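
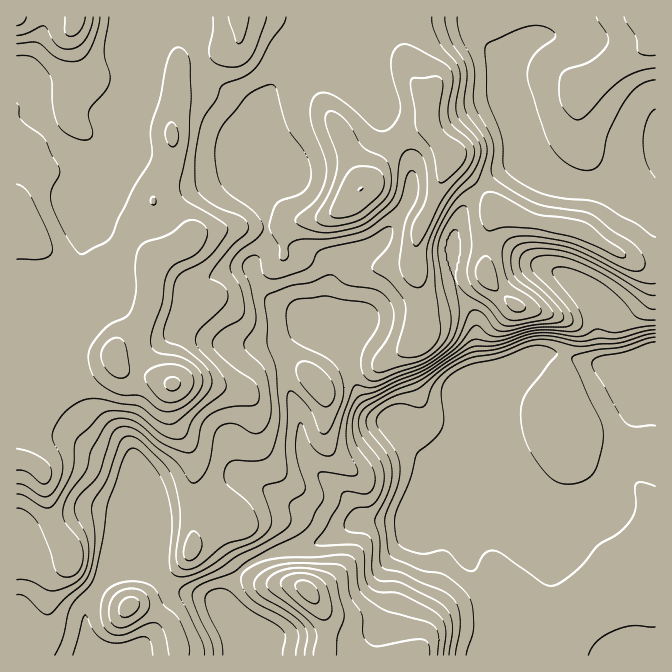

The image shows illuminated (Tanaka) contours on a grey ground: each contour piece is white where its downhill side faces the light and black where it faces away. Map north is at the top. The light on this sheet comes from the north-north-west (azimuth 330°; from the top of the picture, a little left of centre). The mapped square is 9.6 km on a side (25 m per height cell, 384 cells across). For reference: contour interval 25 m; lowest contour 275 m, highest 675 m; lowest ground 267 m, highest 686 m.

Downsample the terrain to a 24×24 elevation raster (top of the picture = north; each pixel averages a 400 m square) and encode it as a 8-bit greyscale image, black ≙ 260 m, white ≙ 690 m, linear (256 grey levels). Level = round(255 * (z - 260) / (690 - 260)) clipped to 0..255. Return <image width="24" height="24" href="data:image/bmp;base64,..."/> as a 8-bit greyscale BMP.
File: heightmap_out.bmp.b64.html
<image width="24" height="24" href="data:image/bmp;base64,Qk12BgAAAAAAADYEAAAoAAAAGAAAABgAAAABAAgAAAAAAEACAAATCwAAEwsAAAABAAAAAAAAAAAAAAEBAQACAgIAAwMDAAQEBAAFBQUABgYGAAcHBwAICAgACQkJAAoKCgALCwsADAwMAA0NDQAODg4ADw8PABAQEAAREREAEhISABMTEwAUFBQAFRUVABYWFgAXFxcAGBgYABkZGQAaGhoAGxsbABwcHAAdHR0AHh4eAB8fHwAgICAAISEhACIiIgAjIyMAJCQkACUlJQAmJiYAJycnACgoKAApKSkAKioqACsrKwAsLCwALS0tAC4uLgAvLy8AMDAwADExMQAyMjIAMzMzADQ0NAA1NTUANjY2ADc3NwA4ODgAOTk5ADo6OgA7OzsAPDw8AD09PQA+Pj4APz8/AEBAQABBQUEAQkJCAENDQwBEREQARUVFAEZGRgBHR0cASEhIAElJSQBKSkoAS0tLAExMTABNTU0ATk5OAE9PTwBQUFAAUVFRAFJSUgBTU1MAVFRUAFVVVQBWVlYAV1dXAFhYWABZWVkAWlpaAFtbWwBcXFwAXV1dAF5eXgBfX18AYGBgAGFhYQBiYmIAY2NjAGRkZABlZWUAZmZmAGdnZwBoaGgAaWlpAGpqagBra2sAbGxsAG1tbQBubm4Ab29vAHBwcABxcXEAcnJyAHNzcwB0dHQAdXV1AHZ2dgB3d3cAeHh4AHl5eQB6enoAe3t7AHx8fAB9fX0Afn5+AH9/fwCAgIAAgYGBAIKCggCDg4MAhISEAIWFhQCGhoYAh4eHAIiIiACJiYkAioqKAIuLiwCMjIwAjY2NAI6OjgCPj48AkJCQAJGRkQCSkpIAk5OTAJSUlACVlZUAlpaWAJeXlwCYmJgAmZmZAJqamgCbm5sAnJycAJ2dnQCenp4An5+fAKCgoAChoaEAoqKiAKOjowCkpKQApaWlAKampgCnp6cAqKioAKmpqQCqqqoAq6urAKysrACtra0Arq6uAK+vrwCwsLAAsbGxALKysgCzs7MAtLS0ALW1tQC2trYAt7e3ALi4uAC5ubkAurq6ALu7uwC8vLwAvb29AL6+vgC/v78AwMDAAMHBwQDCwsIAw8PDAMTExADFxcUAxsbGAMfHxwDIyMgAycnJAMrKygDLy8sAzMzMAM3NzQDOzs4Az8/PANDQ0ADR0dEA0tLSANPT0wDU1NQA1dXVANbW1gDX19cA2NjYANnZ2QDa2toA29vbANzc3ADd3d0A3t7eAN/f3wDg4OAA4eHhAOLi4gDj4+MA5OTkAOXl5QDm5uYA5+fnAOjo6ADp6ekA6urqAOvr6wDs7OwA7e3tAO7u7gDv7+8A8PDwAPHx8QDy8vIA8/PzAPT09AD19fUA9vb2APf39wD4+PgA+fn5APr6+gD7+/sA/Pz8AP39/QD+/v4A////AISBbnFwe3xbTk5hgndwcWs7JCAbGxkSD4mJdYyUgnBRT1t2jnpoYlo7JSQeHR4eHJedh4GMfGtWYH2Yk3FTSjsrHyEbGh0gH6eupXp4fJN+aGpxb2U/KB8aGRkWFhkdG6mxon14e5qVj3ZiVEo4FxUVFRUVFRYYHLG0l394e5WUlIBuXkg5GBUVFRUVFRUVGtDLpoh4gZqUiIF2YltOIRUVFRUWGBcWF9nNs5Z/l6iZkY1zbmJFIhYVFRUaIhwVFM7JvKahv7mgnZd2flwtHBsVFRUhJR4RC8rLycjO4ta3rp1+jWxCKyMVFRYeIhkIBMrL0uPl7+fCrZiMkHqCbEQbFRUXHBAEBMrK0ujj1ceun46DfHiKnpZbOiwcIR8XC8rKy9fez7+1p417d3eAm6SCa4FzY0xLScrKyszZ1729qo+EgYSKn6OEjZmCXUxVatDOy83Z3Mq7oaGglJScraWEnoZiVWGAi+LUyMzW293Ns6msqKGbraiCl4yAiJiXiODLxcfR1tTHt624zNS6q7mPnaOcmZGCe9bJxcXM08OwrKusvuDcsryvm4+BfHx5dNDKxsXG0MOtq6usudPRucLNon57f4J5cczJysbG1Miuq6uuwsy/wMzDnX18iIh8ccjLzcbFz8q2rKyxw76zv8+uiXuAjY+CdMjM08rFysu+tq2vs66vwsuyhXuDj5SPgs3a2snFx8nMz7atra2wv7ukg3yAh4yVmunu8MvFxcXN2MOxra2ut6+Tg4F/gomVow=="/>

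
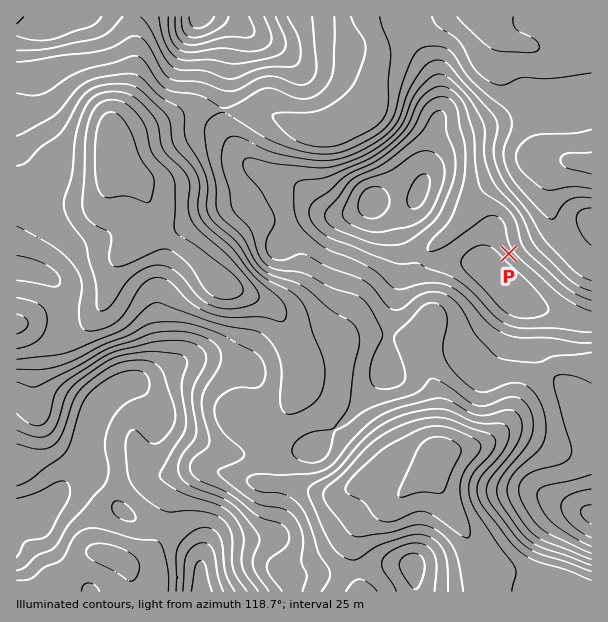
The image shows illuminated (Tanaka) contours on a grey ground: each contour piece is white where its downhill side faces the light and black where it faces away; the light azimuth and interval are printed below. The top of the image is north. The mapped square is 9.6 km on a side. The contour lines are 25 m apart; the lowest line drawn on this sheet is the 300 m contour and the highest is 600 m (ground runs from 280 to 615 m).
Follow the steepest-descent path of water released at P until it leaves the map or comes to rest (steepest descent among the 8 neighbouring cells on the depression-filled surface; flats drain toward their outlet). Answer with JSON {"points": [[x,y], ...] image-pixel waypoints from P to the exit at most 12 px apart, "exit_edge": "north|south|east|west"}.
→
{"points": [[509, 254], [521, 243], [533, 234], [545, 222], [549, 210], [549, 198], [549, 186], [555, 174], [567, 162], [579, 162], [591, 164]], "exit_edge": "east"}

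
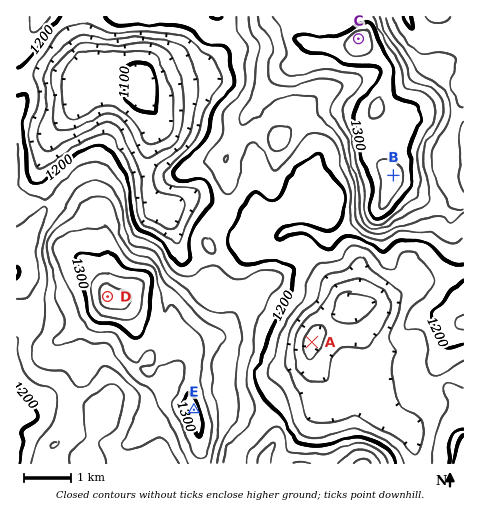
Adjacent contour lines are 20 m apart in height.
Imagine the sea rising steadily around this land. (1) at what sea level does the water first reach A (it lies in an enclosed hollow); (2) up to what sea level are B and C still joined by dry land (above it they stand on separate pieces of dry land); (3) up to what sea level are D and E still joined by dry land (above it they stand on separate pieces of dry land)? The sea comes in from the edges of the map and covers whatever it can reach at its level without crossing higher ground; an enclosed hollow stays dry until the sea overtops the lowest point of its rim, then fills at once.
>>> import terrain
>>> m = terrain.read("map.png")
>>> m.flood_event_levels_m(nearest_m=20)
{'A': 1160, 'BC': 1300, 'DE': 1280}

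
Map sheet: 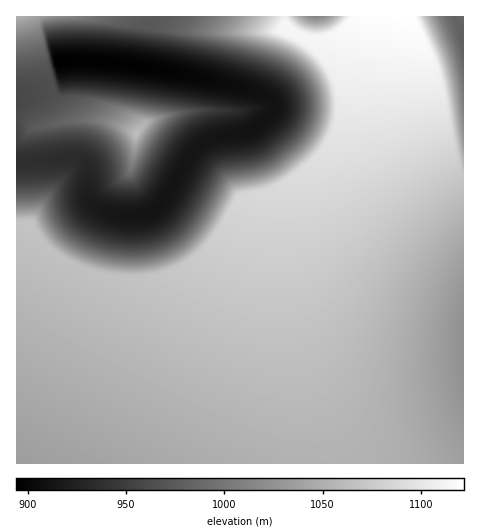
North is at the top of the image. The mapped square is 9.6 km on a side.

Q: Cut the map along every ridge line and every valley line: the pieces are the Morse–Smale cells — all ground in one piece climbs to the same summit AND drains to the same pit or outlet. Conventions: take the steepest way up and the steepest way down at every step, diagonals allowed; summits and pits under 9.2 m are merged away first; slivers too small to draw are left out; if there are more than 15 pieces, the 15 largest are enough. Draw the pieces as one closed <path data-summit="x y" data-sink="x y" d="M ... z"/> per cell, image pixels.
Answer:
<path data-summit="411 17" data-sink="17 463" d="M286 183l-19 9-25 5-24 40-19 21-24 14-25 6-23 2-19-3-31-9-28-18-11-12-9-14-13 0 1 240 312-1-4-32-22-75-13-59-4-41z"/><path data-summit="411 17" data-sink="463 347" d="M411 16l-50 1-13 44-6 50-5 18-13 22-18 18-19 14-1 73 4 41 13 59 22 75 4 33 135-1 0-285-7-6-15-38-7-31-3-40z"/><path data-summit="411 17" data-sink="59 62" d="M361 16l-5 0-16 16-14 6-18 0-11-4-11-10-2-8-129 0-7 12-5 39 50 9 67 17 13 8 2 5-3 7-23 19-29 4-18 7-11 11-29 49-10 9-15 5-28-4-17-8-4-8-1-29-9-8-17-2-44 5-1 60 13 1 14 20 23 18 17 8 25 7 19 3 23-2 19-4 18-8 12-8 19-21 24-40 25-5 17-7 22-16 22-23 11-24 9-61z"/><path data-summit="136 134" data-sink="59 62" d="M103 62l-43 0 2 19-3 4-43 13 0 64 11 1 34-5 14 0 6 3 6 7 3 33 6 6 13 6 28 4 15-5 13-13 19-34 18-22 18-7 31-6 16-12 8-12-5-8-38-13-75-17z"/><path data-summit="17 17" data-sink="59 62" d="M154 16l-137 0-1 81 8-1 35-11 3-4-2-19 43 0 38 4 7-38 6-7z"/><path data-summit="411 17" data-sink="463 38" d="M463 16l-51 1 20 46 3 40 7 31 9 26 6 12 5 5 2-1z"/><path data-summit="411 17" data-sink="316 17" d="M355 16l-70 0-1 2 2 6 15 12 7 2 18 0 18-9z"/>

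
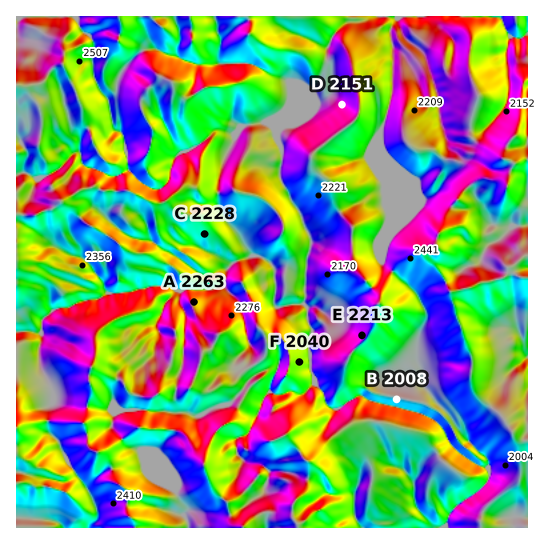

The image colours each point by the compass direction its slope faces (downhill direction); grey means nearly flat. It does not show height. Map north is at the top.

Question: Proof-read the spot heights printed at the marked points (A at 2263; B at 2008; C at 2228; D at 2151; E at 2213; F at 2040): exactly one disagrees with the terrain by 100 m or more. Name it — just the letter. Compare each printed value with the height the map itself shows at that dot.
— F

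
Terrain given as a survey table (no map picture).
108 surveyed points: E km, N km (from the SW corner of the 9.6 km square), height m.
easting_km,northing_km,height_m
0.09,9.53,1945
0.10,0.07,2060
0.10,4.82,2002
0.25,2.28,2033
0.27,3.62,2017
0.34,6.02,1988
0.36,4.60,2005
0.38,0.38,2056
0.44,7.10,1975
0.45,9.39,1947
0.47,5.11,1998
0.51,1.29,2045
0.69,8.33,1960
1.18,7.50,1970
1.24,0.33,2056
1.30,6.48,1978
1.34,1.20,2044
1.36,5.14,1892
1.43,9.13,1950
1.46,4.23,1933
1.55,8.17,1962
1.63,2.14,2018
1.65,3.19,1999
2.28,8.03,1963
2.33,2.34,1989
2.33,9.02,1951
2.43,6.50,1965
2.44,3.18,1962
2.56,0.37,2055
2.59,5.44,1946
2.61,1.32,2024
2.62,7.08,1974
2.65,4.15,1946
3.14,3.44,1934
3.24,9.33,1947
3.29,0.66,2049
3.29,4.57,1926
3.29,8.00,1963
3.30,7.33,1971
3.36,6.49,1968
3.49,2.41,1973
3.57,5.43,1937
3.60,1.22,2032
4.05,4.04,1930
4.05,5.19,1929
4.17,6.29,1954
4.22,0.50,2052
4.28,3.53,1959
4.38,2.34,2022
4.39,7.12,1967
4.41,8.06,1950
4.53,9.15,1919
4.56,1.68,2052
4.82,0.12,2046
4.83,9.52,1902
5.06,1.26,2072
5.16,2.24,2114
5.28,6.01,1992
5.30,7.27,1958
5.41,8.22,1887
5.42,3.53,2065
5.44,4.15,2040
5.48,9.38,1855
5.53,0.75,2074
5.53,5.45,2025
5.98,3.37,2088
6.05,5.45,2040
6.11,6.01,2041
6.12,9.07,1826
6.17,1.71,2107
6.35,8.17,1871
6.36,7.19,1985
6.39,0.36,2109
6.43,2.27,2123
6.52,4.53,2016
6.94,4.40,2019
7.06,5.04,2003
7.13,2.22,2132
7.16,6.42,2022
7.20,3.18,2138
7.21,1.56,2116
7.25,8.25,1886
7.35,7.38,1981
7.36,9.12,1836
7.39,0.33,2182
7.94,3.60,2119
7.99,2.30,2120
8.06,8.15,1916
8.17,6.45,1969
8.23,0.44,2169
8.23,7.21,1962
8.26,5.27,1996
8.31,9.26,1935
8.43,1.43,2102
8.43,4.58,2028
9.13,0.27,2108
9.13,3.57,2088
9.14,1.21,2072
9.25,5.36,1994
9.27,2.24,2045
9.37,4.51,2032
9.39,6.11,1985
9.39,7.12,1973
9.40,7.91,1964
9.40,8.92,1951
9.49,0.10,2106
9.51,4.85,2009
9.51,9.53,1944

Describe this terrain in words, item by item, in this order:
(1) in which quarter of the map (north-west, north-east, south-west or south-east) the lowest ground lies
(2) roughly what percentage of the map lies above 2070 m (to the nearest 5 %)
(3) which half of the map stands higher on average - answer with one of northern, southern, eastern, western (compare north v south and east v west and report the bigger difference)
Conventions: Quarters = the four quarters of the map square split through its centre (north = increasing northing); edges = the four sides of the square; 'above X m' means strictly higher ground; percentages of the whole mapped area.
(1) Look to the north-east quarter for the lowest ground.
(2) About 15 % of the map lies above 2070 m.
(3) Taken as a whole, the southern half is higher than the northern.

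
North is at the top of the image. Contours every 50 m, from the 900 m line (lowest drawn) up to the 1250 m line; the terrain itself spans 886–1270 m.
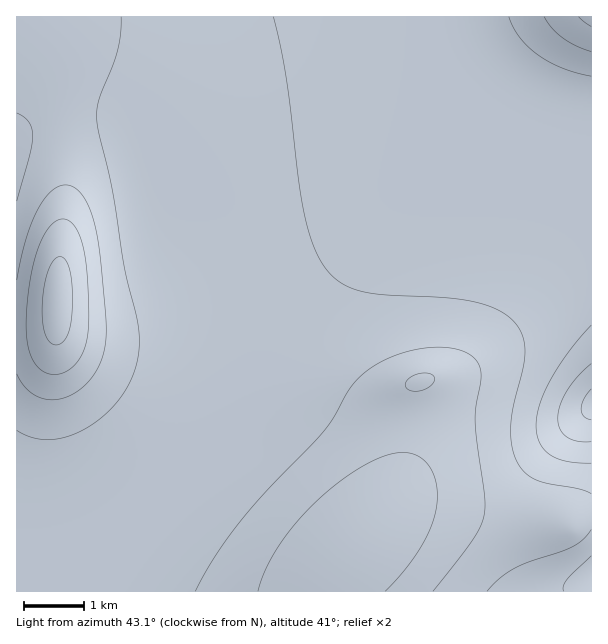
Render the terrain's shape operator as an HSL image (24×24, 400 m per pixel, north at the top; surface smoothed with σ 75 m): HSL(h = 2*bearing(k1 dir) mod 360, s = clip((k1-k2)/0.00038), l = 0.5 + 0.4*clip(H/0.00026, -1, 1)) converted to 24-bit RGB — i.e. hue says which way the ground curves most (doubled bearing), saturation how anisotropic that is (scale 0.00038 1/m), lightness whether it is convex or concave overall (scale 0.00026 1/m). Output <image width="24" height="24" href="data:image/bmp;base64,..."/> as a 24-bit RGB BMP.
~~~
<image width="24" height="24" href="data:image/bmp;base64,Qk32BgAAAAAAADYAAAAoAAAAGAAAABgAAAABABgAAAAAAMAGAAATCwAAEwsAAAAAAAAAAAAAf4B+foB+fIB/eYGAdoGCcYGEbn+GbXyJcHaNgHaSnHubqn2asoGasIOWpYSPlIWJf4mHdIaFcX+AgHJqh3ZWiYw4Yo4XK4wCgIB9f4B9fIB8eoB+d4F/coOCbYSFaoOHa4GKcX2MgnuSn4CdrYOdtYSdsoWapYWXkoOVd3qPa26SeGOaoFuru1WWyGtJfdIbgYB8gYF7foF7eoB7eIF9dIJ/b4SBaYaDZ4iHaYiKc4WLhYCPn4SWroSZtYWcsYWco4Odg3uYaHKbV2SoXFO+jWfYz63r69Xvg394g4N4foJ5e4J5eIF6doJ8cYN+bIV/Z4d/ZYiAaYmCdYmEjIOFnoSLrYORsoOWrIOamoGdcnyZVoanRo29WJXOlqbM5Z/diH5yh4hxfYZzeYR1doN3doJ7dIN8b4R9aoV8ZYZ6ZIh4aIh2dIl0kIt9n4J+q36DrH+KooGPhIGSZJyYRLCgOb+xYqOxsnO+kXpnkJFleYxocIhtcoV1dYR7dYN9c4N+boR8aYR5ZoV1ZYZvaYdogIxtl49voodxqIB0pX14moV8fJVxTKNeLKphLqOLSk2qom9VpKNSb5lWYI9kaop1cYZ9dISAdYOBc4OAb4N+bIN6aoJ0bIFqgIdnlI5dopNUqpZVqJFgo4xqoZRrkKZWSqMuDn8pFWlbwlJAyL1BYLJBTJxmXpF+bIqEcoaFdYSEdYOEc4SDcISDb4SEcX2Ch3CDnV5gsXZFtKk1l648l6VUoZNmqophtJpFXIcgAzAL3kRX58xiWNJFN7GHTpuaZYiPcIKIdYGFdoGEdYOEcoaGbYeJaIWOYneecWO9vIHi4qvrkZPUb7K1eoOao3R+umJvwEdValEz5GeX9+a7hN+FK7zKP3ymX3aTbnmJdX2Fd4CDd4ODdIWCboeBZoyBWZWESqeOS8Knh6HT6KDr0nzltGzHtW2xu2ihy16py0vL2Hqh/vXNuuapLHzFNUymW12Ubm6KdXiFeX2CeYGCeIJ/c4R7bId1YopqUo9VT5VAa5s0pZs5s11FtFZysWKNs2aavGSqwF/FzHN+//nM1uybMVejLy+WaVqQem+IeneEenuBfH+Ae4F+eIJ7dIN3b4VvbIdnbYpfdIxXhY9UkodXlnRfm2Vnn2p/pWuTrGqqwHJt//nM8POfMEOPLiqHbluJgnKGgHmCfnyAfX+AfYB/e4F9eoF6eIJ3d4N0d4RweoVtf4driIhrioBtjHdvkHF1lHKDmXKSXrul//rM+OawPDCTLiaCa1yEg3WCgXuAgH2Afn9/foB/fYB+fIB9e4F7e4F6e4F4fIJ3foN2goN1hIJ1hn12iHh3ind+jXeGOsSe//7M/NiscS+iOSiDaV6CgHh+gHx8f35+fn9/foB/foB/fYB+fYB+fYB9fYB8foB8f4F7gIF6goF6gn96hHx7hXt9h3uCKryG8f+Y/sOMri+wUDCIa2KBf3p8gIB9f4B+foB+foB/foB/foB/foB/foB/foB+foB+f4B9gIB9gIB9gX99gn59gn1+g32AKq5xyPNd9a9kszaLaT+LcWmBfX98f4F9foF9foF/foB/foCAfoCAfoCAfoCAf39/f39/f39/gH9/gH9+gH9+gX5+gX5/gn6AOKFpm9hF3aRPq0RvfVKKdnCBfIB9fYJ9fYF+fYF/fYGAfoCAfoCAfoCAfn+Af3+Af39/f39/f39/gH9/gH9/gH9/gH9/gX+ATZdqf7lKvp5SnldlhWSHeXeAfIJ+fYN+fYJ/fYGAfYGBfYCBfoCAfn+Afn+Afn+Af3+Af3+Af3+AgH+AgH+AgH9/gH5/gH5+Yo9xd59do5lhkWpohHOCe36BfIOAfYOAfYKBfYKBfYGBfYCBfX+Bfn+Afn+Afn+Afn+Af3+Af3+AgH9/gH1+gXx7gnt2hHxxcYp6d5FtkJJwiXx2gXyBfYOCfYSCfYOCfYKCfYGCfYCBfX+BfX+BfX6Afn6Afn6Afn6Af3+AgH6AgXt9g3R1h2tni2lXjnBJe4iAeYp4g4l6hIR+f4KCfoSDfYSDfYODfYGDfYCCfX+CfX6BfX6BfX6Bfn6Afn6Afn6Af36AgXuAhHF7i19tkklRmEM4nFkwf4eEfoiBf4d/gIWBf4SEfoSEfoOEfYGDfYCDfX+CfX6CfX6BfX2BfX2Bfn6Afn6Afn6Af3yBg3SEi2OFlkx/pD1ysEFksVligYeGgYeFgYaEgIWFf4SFf4OEfoGEfYCDfX6DfH2CfH2CfX2BfX2BfX2Bfn6Afn6Afn6AfnqCfG6HgFiSkkWlr0i7tHK7qJa8"/>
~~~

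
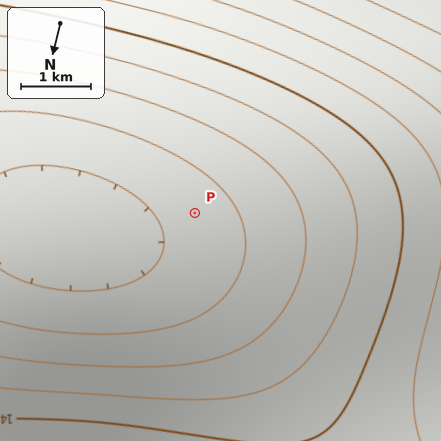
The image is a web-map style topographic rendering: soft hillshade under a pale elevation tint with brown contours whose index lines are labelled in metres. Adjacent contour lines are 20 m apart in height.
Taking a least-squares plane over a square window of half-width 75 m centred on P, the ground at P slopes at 1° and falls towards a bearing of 45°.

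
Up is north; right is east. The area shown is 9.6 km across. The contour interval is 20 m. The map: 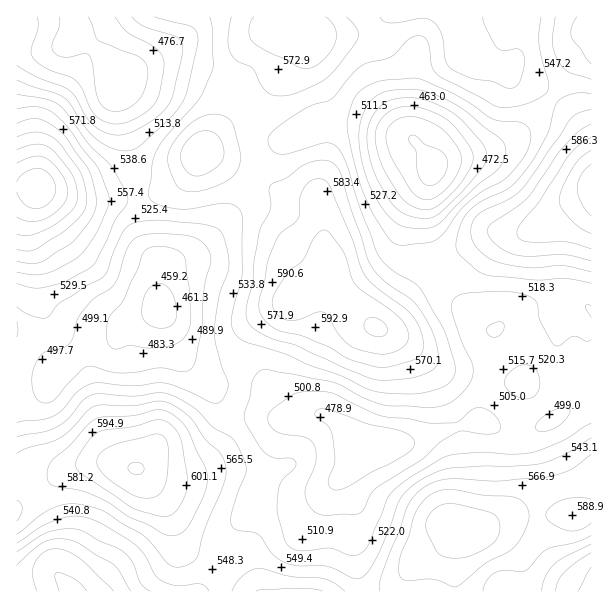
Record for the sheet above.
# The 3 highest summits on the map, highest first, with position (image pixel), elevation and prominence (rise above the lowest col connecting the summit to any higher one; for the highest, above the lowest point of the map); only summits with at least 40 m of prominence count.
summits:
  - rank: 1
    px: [36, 188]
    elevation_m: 676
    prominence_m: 266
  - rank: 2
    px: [137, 468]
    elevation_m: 641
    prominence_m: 119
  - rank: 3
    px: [377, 327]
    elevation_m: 623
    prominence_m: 85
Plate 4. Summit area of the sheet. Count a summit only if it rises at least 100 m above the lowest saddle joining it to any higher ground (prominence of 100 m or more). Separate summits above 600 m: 2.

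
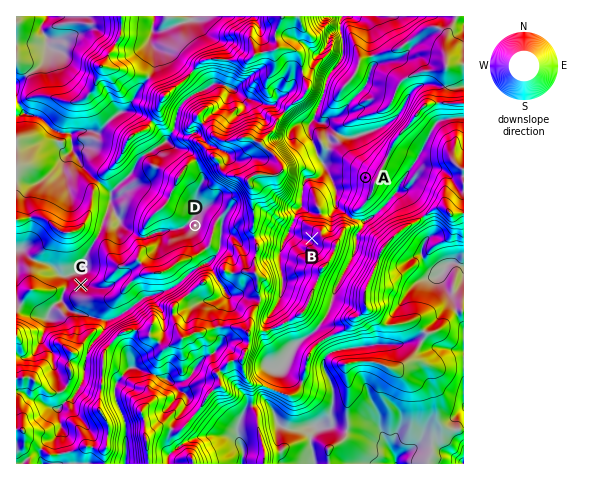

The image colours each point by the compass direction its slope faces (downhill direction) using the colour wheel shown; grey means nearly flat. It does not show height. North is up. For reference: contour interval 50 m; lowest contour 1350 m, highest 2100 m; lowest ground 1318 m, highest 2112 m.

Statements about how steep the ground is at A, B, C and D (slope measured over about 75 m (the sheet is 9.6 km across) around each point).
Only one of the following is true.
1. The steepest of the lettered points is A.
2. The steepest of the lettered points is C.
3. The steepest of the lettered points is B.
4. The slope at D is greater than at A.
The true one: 1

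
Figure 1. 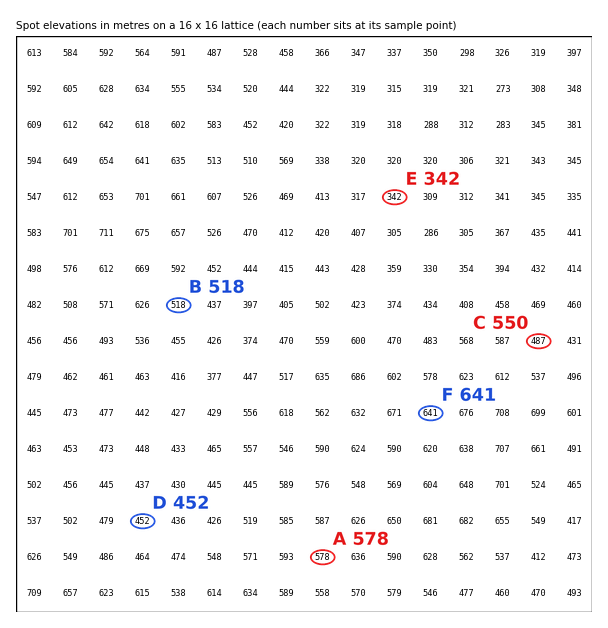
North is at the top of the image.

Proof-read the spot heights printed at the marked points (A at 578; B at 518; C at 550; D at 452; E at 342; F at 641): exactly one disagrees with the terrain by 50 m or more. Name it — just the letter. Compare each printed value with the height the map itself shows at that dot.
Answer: C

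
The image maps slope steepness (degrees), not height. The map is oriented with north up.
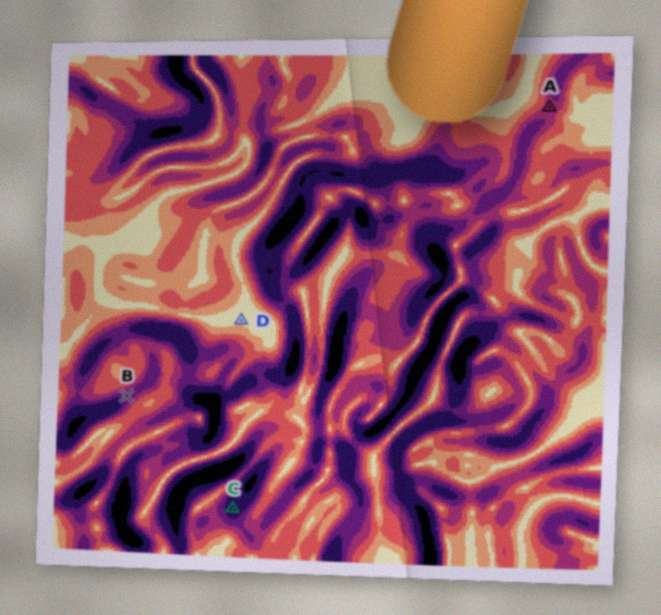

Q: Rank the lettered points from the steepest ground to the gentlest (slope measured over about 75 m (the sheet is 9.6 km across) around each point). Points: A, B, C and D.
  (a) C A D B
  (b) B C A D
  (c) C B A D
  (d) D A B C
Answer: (c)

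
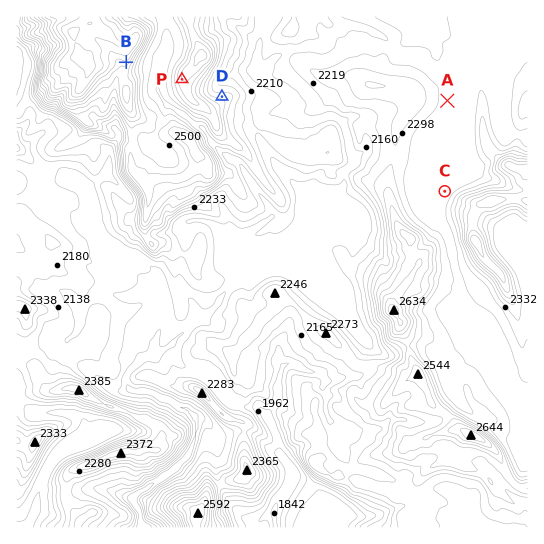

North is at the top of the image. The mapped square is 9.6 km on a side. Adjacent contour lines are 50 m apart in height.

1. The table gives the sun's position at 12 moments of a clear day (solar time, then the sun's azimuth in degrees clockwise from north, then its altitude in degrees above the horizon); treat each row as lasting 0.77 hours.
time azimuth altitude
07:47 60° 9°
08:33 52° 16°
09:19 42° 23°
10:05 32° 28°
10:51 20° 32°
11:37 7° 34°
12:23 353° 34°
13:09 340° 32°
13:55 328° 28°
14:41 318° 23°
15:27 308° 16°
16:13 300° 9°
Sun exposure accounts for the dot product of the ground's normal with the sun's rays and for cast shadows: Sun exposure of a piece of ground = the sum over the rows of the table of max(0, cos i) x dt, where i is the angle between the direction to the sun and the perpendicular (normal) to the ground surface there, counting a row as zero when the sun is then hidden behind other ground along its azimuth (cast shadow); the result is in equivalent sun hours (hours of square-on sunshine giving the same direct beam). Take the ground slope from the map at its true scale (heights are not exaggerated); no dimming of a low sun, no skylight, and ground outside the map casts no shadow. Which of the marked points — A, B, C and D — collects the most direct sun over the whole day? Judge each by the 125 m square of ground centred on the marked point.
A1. D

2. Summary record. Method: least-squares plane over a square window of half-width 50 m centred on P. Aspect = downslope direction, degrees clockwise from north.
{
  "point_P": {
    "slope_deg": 21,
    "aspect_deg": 246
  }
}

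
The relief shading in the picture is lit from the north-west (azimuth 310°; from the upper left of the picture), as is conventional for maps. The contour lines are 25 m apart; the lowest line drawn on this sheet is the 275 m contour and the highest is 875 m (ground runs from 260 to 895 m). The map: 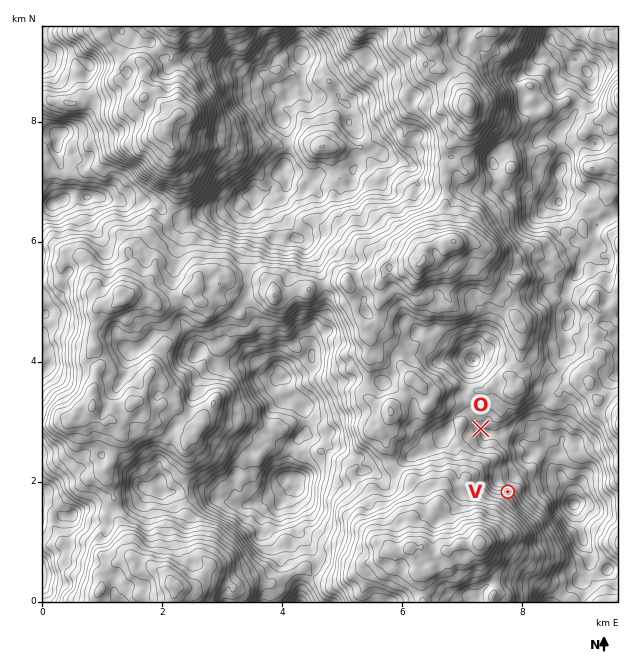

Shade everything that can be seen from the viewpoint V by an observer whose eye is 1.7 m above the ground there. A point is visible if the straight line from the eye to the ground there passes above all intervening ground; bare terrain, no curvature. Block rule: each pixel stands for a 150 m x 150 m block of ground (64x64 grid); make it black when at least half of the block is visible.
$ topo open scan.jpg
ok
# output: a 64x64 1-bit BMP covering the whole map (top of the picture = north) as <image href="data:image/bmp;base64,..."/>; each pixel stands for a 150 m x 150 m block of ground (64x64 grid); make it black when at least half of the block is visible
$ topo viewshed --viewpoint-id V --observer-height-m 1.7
<image width="64" height="64" href="data:image/bmp;base64,Qk0+AgAAAAAAAD4AAAAoAAAAQAAAAEAAAAABAAEAAAAAAAACAAATCwAAEwsAAAIAAAAAAAAA////AAAAAAAAAAAAAAAAAAAAAAAAAAAAAAAAAAAAAAAAAAAAAAAAAAAAAAAAAAAAAAAAAAAAAAEAAAAAAAAAAwAAAAAAAAAHAAAAAAAAAAcAAAAAAAAABwAAAAAAAAAPAAAAAAAAAB8AAAAAAAAYfwAAAAAAAfj/AAAAAAAA//8AAAAAAABz/wAAAAAAAA//AAAAAAAAD/8AAAAAAAAf/wAAAAAAAD//AAAAAAAAP/8AAAAAAAB//wAAAAAAEP/9AAAAAAAM7fgAAAAAAAABeAAAAAAAAAGgAAAAAAAAAQAAAAAAAAAAAAAAAAAACAAAAAAAAAAcBAAAAAAAAC4MCAAAAAAAf+AMAAAAAAH/4AwAAAAAA/DgGAAAAAABweAAAAAAAAf/4AAAAAAAAP/gAAAAAAAAO/AAAAAAAAAP8AAAAAAAAAeAAAAAAAAAAAAAAAAAAAAAAAAAAAAAAAAAAAAAAAAAAAAAAAAAAAAAAAAAAAAAAAAAAAAAAAAAAAABAAAAAAAAAAMAAAAAAAAAAgAAAAAAAAAAAAAAAAAAAAAAAAAAAAAAAAAAAAAAAAAAAAAAAAAAAAAAAAAAAAAAAAAAAAAAAAABAAAAAAAAAAEAAAAAAAAAAAAAAAAAAAAAAAAAAAAAAAAAAAAAAAAAAAAAAAAAAAAAAAAAAAAAAAAAAAAAAAAAAA=="/>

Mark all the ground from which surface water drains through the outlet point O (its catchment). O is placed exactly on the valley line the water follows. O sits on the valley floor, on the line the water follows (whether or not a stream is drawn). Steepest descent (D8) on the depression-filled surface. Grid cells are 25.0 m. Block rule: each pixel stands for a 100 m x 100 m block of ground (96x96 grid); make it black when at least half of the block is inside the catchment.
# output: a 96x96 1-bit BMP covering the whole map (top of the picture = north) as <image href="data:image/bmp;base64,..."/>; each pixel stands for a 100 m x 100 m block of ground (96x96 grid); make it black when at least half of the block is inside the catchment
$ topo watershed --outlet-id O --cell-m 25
<image width="96" height="96" href="data:image/bmp;base64,Qk2+BAAAAAAAAD4AAAAoAAAAYAAAAGAAAAABAAEAAAAAAIAEAAATCwAAEwsAAAIAAAAAAAAA////AAAAAAAAAAAAAAAAAAAAAAAAAAAAAAAAAAAAAAAAAAAAAAAAAAAAAAAAAAAAAAAAAAAAAAAAAAAAAAAAAAAAAAAAAAAAAAAAAAAAAAAAAAAAAAAAAAAAAAAAAAAAAAAAAAAAAAAAAAAAAAAAAAAAAAAAAAAAAAAAAgAAAAAAAAAAAAAAAwAAAAAAAAAAAAAAAwAAAAAAAAAAAAAAAwAAAAAAAAAAAAAAAwAAAAAAAAAAAAAAA4AAAAAAAAAAAAAAAcAAAAAAAAAAAAAAAcAAAAAAAAAAAAAAAeAAAAAAAAAAAAAAAeAAAAAAAAAAAAAAA/wAAAAAAAAAAAAAB/4AAAAAAAAAAAAAD/wAAAAAAAAAAAAAP/wAAAAAAAAAAAAAf/wAAAAAAAAAAAAAf/wAAAAAAAAAAAAAf/wAAAAAAAAAAAAAf/gAAAAAAAAAAAAAf/wAAAAAAAAAAAAAf/wAAAAAAAAAAAAAf/wAAAAAAAAAAAAAP/+AAAAAAAAAAAAAP/+AAAAAAAAAAAAAH/+AAAAAAAAAAAAAD//AAAAAAAAAAAAAD//AAAAAAAAAAAAAD//OAAAAAAAAAAAAB//+AAAAAAAAAAAAB//8AAAAAAAAAAAAB//+AAAAAAAAAAAAD///AAAAAAAAAAAA////AAAAAAAAAAAB////AAAAAAAAAAAB////AAAAAAAAAAAB////AAAAAAAAAAAB////AAAAAAAAAAAB////AAAAAAAAAAAA///+AAAAAAAAAAAA///+AAAAAAAAAAAA///8AAAAAAAAAAAA///4AAAAAAAAAAAA///wAAAAAAAAAAAAf//gAAAAAAAAAAAA///gAAAAAAAAAAAAf//AAAAAAAAAAAAAf/+AAAAAAAAAAAAAB/8AAAAAAAAAAAAAAf4AAAAAAAAAAAAAAPgAAAAAAAAAAAAAAPgAAAAAAAAAAAAAAHgAAAAAAAAAAAAAAAAAAAAAAAAAAAAAAAAAAAAAAAAAAAAAAAAAAAAAAAAAAAAAAAAAAAAAAAAAAAAAAAAAAAAAAAAAAAAAAAAAAAAAAAAAAAAAAAAAAAAAAAAAAAAAAAAAAAAAAAAAAAAAAAAAAAAAAAAAAAAAAAAAAAAAAAAAAAAAAAAAAAAAAAAAAAAAAAAAAAAAAAAAAAAAAAAAAAAAAAAAAAAAAAAAAAAAAAAAAAAAAAAAAAAAAAAAAAAAAAAAAAAAAAAAAAAAAAAAAAAAAAAAAAAAAAAAAAAAAAAAAAAAAAAAAAAAAAAAAAAAAAAAAAAAAAAAAAAAAAAAAAAAAAAAAAAAAAAAAAAAAAAAAAAAAAAAAAAAAAAAAAAAAAAAAAAAAAAAAAAAAAAAAAAAAAAAAAAAAAAAAAAAAAAAAAAAAAAAAAAAAAAAAAAAAAAAAAAAAAAAAAAAAAAAAAAAAAAAAAAAAAAAAAAAAAAAAAAAAAAAAAAAAAAAAAAAAAAAAAAAAAAAAAAAAAAAAAAAAAAAAAAAAAAAAAAAAAAAAAAAAAAAAAAAAAAAAAAAAAAAAAA="/>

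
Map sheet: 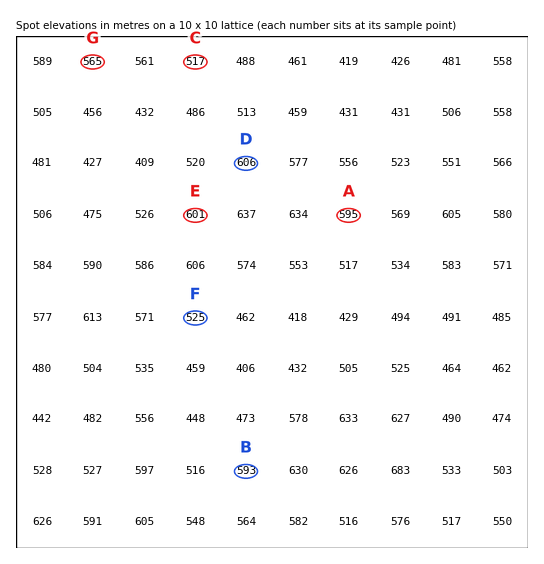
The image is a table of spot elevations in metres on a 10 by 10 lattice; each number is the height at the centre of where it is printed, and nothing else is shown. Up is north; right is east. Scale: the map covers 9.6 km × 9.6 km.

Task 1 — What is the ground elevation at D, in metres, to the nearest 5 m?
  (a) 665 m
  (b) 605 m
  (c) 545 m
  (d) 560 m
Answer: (b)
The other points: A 595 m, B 595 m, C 515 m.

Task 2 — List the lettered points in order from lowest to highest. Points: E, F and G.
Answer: F G E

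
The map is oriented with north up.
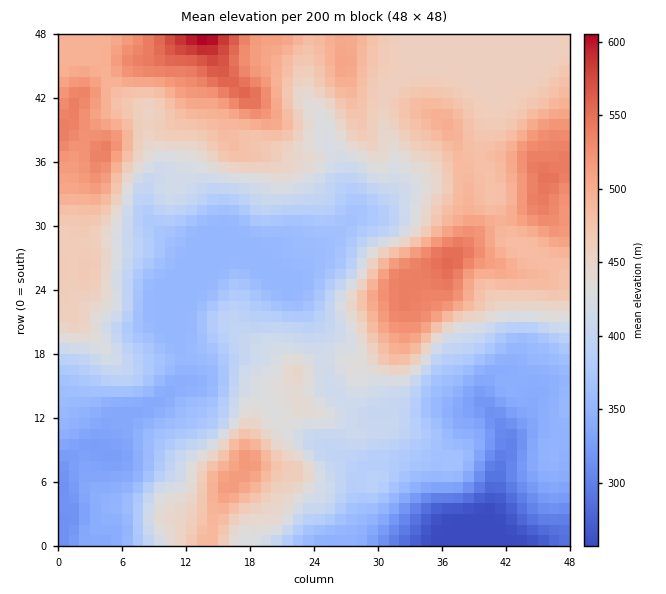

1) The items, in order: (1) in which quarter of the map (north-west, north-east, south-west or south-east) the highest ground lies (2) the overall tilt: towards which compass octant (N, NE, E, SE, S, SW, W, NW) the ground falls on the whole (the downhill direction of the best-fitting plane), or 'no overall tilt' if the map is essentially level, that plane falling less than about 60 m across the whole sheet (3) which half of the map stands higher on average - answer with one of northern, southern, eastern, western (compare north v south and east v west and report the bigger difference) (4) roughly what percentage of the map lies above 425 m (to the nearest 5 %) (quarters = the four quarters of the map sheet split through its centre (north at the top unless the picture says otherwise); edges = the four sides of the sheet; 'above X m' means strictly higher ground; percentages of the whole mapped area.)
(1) The highest ground is in the north-west quarter.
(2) The general tilt is down to the south (the land rises towards the north).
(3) Taken as a whole, the northern half is higher than the southern.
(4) About 50 % of the map lies above 425 m.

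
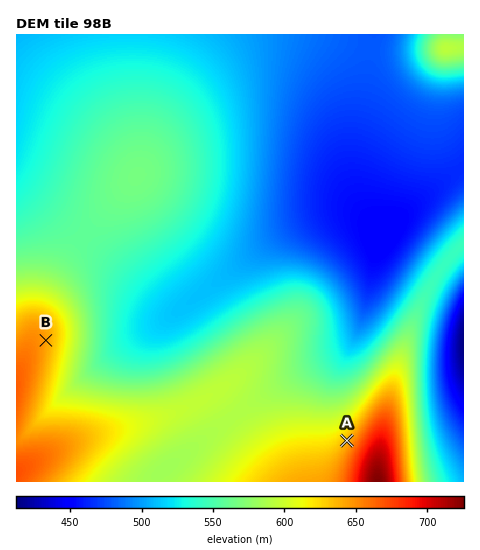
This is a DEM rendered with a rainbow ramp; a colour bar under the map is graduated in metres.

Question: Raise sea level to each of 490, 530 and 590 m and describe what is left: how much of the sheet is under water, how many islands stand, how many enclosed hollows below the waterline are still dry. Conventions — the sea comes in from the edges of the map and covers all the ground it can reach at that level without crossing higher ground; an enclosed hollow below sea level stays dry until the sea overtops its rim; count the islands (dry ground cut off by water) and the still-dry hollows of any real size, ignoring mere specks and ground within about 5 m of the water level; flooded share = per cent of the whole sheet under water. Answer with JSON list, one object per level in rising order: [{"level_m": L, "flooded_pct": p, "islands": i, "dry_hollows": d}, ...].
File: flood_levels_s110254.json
[{"level_m": 490, "flooded_pct": 22, "islands": 0, "dry_hollows": 0}, {"level_m": 530, "flooded_pct": 45, "islands": 0, "dry_hollows": 0}, {"level_m": 590, "flooded_pct": 81, "islands": 0, "dry_hollows": 0}]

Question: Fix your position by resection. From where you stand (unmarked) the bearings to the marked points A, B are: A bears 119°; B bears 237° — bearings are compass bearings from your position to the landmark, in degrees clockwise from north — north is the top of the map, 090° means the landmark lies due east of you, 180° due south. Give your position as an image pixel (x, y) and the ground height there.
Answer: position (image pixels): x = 101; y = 304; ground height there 552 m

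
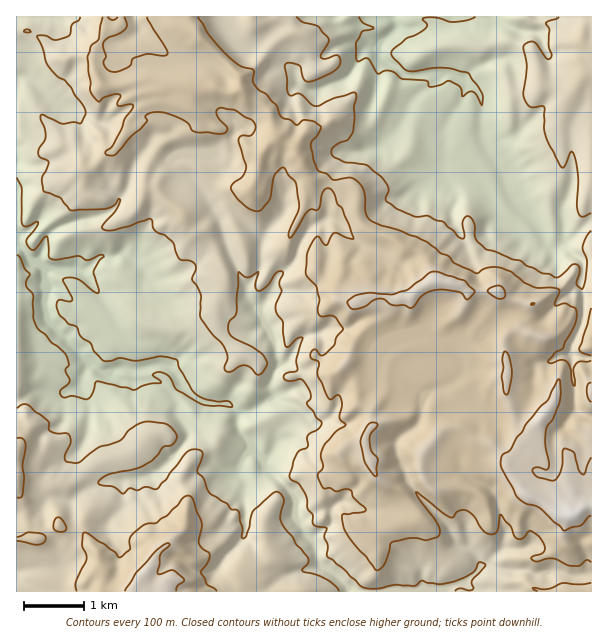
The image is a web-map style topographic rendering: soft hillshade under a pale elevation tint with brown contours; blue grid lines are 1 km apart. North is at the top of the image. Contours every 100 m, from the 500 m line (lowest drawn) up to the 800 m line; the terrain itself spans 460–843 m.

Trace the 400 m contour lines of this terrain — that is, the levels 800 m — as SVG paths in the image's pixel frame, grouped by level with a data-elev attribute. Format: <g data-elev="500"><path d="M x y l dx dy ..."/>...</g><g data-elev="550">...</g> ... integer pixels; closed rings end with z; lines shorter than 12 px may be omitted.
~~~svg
<g data-elev="800"><path d="M176 591l1-5 7-5-1-3-10-8-12 4-4-1 3-18 9-9 1-1-2-2-12 8-19 21-12 19"/><path d="M374 476l3 0 1-17-7-9-1-12 1-4 7-9-1-2-5-1-6 5-4 9-2 7 5 19z"/><path d="M591 457l-7 18-5-5-5-17-8-4-3 1-1 14-1 7-6 9-4 1-12-3-7-7 1-3 3-1 10 3 3-3-4-23 1-12 1-6 6-7 7-17 1-12-1-10-2-1-10 21-8 7-13 16-5 9-6 6-6 12-7 5-2 9 1 6 16 28 7 5 15 5 23 22 1 1 8-4 9-2 7-8 3-1"/><path d="M504 393l3 2 2-3 3-18-3-17-3-6-2 1-1 4 0 12-1 9z"/><path d="M591 383l-3 1-1 6 1 8 3 4"/><path d="M354 309l11-3 9-6 6-2 4 1 8 6 12 0 7 3 11-12 10-5 11-1 16 2 8 8 3-2 5-7-11-11-26-8-6 0-27 19-13 4-23-2-14 3-8 6 3 5z"/><path d="M499 299l4 0 2-3 0-5-3-4-5-1-9 4 0 3z"/></g>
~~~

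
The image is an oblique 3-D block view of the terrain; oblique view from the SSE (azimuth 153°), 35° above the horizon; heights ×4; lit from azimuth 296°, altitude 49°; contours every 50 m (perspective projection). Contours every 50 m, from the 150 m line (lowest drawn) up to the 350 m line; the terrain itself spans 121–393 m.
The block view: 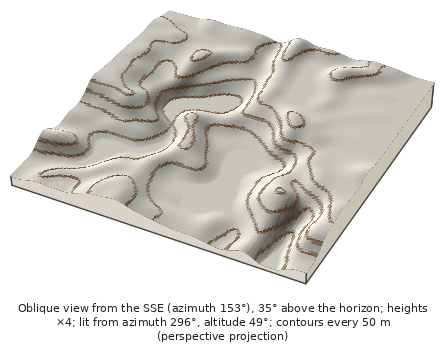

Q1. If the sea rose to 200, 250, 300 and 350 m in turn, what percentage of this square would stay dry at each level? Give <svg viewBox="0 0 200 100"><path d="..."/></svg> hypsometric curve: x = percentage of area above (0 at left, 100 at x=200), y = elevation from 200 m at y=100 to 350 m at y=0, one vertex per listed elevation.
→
<svg viewBox="0 0 200 100"><path d="M150 100l-37-33-27-34-72-33"/></svg>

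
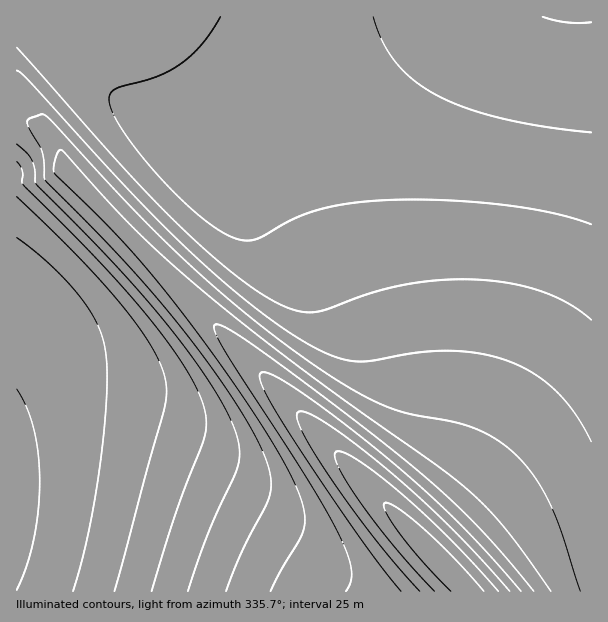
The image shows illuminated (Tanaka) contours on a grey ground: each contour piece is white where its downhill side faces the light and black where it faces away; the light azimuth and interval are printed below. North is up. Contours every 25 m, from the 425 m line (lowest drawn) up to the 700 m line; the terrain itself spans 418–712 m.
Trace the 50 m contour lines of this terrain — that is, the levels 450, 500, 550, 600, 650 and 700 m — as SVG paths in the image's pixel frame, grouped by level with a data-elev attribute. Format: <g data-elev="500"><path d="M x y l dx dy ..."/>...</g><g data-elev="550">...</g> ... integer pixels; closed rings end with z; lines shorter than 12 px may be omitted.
<g data-elev="450"><path d="M17 238l33 26 29 32 18 27 5 13 3 14 2 19 0 26-7 69-12 69-15 58"/><path d="M591 132l-48-5-42-9-36-10-28-13-23-14-18-18-13-21-10-25"/></g><g data-elev="500"><path d="M591 320l-22-16-27-13-30-7-35-4-37 0-39 5-30 8-44 16-12 3-16-1-18-6-21-12-25-18-28-23-30-28-57-60-103-117"/><path d="M17 162l5 8 0 12 2 4 81 82 55 64 28 40 15 32 3 18-2 16-27 72-25 81"/></g><g data-elev="550"><path d="M580 591l-19-60-12-30-18-29-21-22-19-14-21-9-20-6-42-7-25-9-32-16-37-24-64-48-62-54-57-56-83-89-6-4-12 4-2 2-1 3 15 29 3 28 78 80 57 66 28 37 25 35 19 32 12 25 7 22-1 18-5 12-23 45-16 39"/></g><g data-elev="600"><path d="M534 591l-30-36-28-31-28-27-33-29-65-51-86-64-36-24-9-4-4 0 0 7 10 19 81 126 33 57 8 20 4 15 0 12-5 10"/></g><g data-elev="650"><path d="M510 591l-57-61-60-55-34-28-30-22-20-11-10-2-2 5 5 14 27 45 46 63 45 52"/></g><g data-elev="700"><path d="M484 591l-30-33-31-30-27-21-7-4-5 0 0 4 3 8 15 22 23 27 26 27"/></g>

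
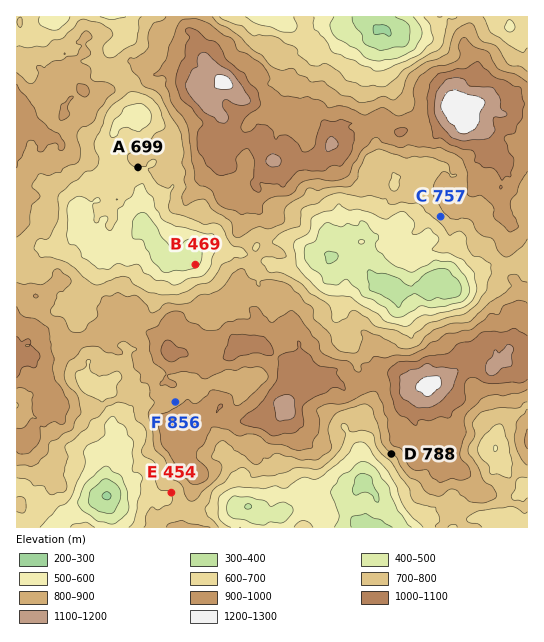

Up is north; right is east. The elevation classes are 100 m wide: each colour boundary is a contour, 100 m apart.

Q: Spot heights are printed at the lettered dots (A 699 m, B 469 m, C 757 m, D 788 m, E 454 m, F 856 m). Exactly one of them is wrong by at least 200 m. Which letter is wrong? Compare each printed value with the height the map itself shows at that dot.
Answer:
E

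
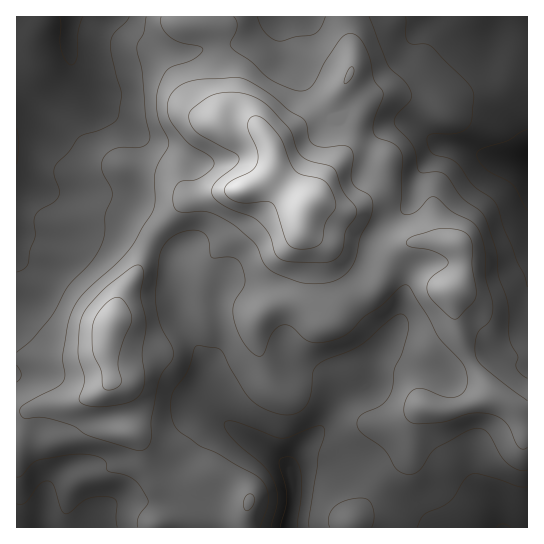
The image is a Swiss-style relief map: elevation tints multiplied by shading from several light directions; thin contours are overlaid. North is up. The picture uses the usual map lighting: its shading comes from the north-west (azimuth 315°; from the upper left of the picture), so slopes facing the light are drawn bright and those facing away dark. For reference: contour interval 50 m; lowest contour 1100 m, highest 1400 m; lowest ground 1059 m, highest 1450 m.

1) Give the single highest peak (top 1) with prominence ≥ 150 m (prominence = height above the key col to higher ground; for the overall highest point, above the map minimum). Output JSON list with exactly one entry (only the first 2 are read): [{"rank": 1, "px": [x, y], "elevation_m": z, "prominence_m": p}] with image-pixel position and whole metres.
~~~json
[{"rank": 1, "px": [303, 209], "elevation_m": 1450, "prominence_m": 391}]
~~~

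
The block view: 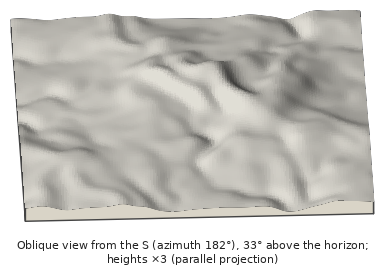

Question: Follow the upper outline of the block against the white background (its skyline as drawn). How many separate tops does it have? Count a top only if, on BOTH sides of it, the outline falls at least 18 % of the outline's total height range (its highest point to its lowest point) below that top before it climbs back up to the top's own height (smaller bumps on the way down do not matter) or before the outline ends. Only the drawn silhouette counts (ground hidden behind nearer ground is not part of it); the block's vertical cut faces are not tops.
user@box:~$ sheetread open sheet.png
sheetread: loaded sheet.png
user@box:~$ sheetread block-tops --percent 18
0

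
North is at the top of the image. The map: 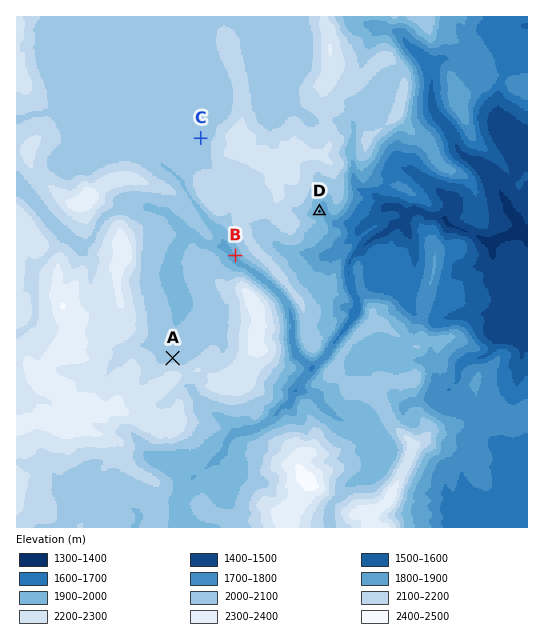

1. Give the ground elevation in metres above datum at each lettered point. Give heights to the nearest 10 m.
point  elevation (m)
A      2070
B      1890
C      2050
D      1900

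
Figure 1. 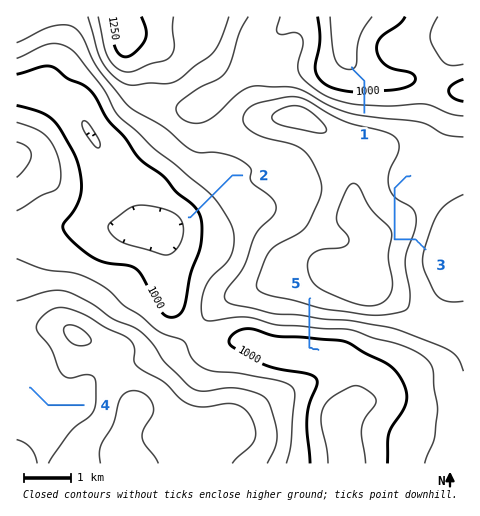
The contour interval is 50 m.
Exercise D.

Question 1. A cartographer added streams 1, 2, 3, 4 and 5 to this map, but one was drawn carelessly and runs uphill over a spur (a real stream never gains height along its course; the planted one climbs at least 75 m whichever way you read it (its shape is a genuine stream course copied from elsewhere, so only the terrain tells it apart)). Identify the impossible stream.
3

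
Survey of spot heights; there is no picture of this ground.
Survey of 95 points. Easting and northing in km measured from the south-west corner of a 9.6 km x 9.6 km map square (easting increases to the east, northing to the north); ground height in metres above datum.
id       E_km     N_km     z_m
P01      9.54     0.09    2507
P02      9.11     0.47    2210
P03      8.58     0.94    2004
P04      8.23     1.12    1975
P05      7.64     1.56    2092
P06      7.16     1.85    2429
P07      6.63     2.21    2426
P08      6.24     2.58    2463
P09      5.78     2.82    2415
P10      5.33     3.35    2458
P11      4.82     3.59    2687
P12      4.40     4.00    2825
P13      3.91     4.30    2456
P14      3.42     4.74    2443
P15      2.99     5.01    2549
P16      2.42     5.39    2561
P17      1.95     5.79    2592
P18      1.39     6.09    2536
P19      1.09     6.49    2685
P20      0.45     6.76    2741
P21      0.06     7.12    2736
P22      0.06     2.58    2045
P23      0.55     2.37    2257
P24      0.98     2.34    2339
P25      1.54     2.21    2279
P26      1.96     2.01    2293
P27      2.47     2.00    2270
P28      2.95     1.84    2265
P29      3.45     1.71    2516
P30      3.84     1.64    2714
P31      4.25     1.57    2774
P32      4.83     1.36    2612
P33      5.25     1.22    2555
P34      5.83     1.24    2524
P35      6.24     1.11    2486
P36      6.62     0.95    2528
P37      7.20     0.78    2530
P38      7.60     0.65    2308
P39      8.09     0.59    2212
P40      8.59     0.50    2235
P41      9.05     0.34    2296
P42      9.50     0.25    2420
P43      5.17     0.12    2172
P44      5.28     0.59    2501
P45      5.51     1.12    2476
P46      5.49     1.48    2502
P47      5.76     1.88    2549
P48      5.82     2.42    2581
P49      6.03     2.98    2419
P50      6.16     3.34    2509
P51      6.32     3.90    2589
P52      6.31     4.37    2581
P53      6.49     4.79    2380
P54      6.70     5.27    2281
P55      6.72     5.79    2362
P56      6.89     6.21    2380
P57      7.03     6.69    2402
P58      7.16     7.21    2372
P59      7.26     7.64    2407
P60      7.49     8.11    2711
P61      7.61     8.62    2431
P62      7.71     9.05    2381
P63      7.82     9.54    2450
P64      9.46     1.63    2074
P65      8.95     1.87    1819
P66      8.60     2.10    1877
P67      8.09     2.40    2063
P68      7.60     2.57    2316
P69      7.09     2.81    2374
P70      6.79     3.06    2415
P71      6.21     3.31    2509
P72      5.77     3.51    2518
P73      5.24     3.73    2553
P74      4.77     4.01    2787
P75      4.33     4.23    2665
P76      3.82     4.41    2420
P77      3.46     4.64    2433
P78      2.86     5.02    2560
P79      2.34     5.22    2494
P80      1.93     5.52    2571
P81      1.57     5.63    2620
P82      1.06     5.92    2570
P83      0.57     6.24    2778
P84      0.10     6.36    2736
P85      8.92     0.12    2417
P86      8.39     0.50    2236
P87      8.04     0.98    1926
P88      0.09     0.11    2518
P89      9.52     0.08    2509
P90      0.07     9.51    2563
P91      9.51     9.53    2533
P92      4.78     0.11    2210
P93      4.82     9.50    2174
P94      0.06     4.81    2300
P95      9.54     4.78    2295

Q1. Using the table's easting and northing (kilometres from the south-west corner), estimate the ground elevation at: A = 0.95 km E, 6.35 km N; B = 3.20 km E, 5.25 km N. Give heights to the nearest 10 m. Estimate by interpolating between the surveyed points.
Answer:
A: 2720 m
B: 2540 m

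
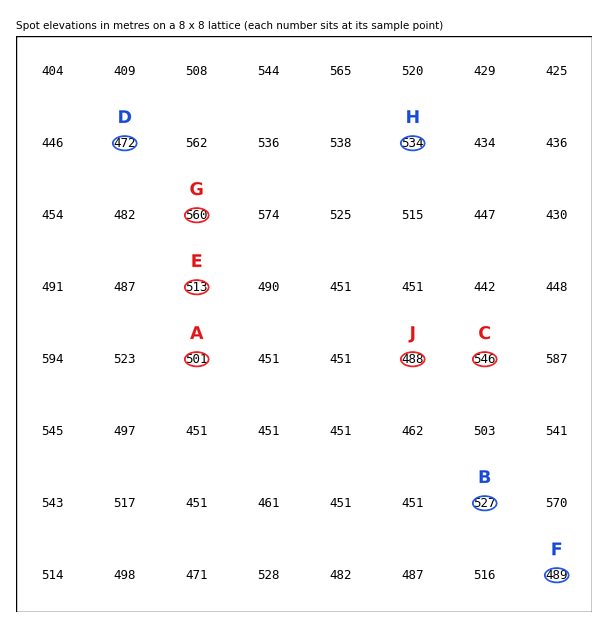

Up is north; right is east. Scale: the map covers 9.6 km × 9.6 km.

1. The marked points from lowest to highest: A B C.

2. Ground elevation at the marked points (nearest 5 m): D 470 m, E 515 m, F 490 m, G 560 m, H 535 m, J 490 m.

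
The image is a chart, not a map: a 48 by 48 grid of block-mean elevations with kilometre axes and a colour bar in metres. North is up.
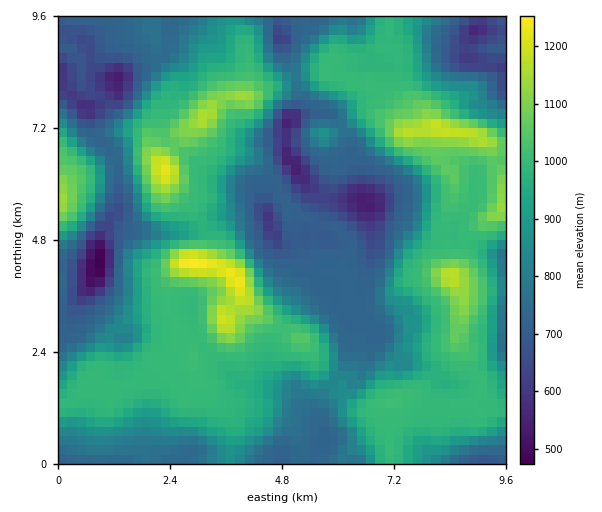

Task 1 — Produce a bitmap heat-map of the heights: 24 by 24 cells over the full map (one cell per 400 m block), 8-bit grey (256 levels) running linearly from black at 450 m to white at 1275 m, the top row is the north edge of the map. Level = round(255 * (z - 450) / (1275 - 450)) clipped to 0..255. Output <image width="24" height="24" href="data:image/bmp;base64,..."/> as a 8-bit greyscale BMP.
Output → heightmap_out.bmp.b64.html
<image width="24" height="24" href="data:image/bmp;base64,Qk12BgAAAAAAADYEAAAoAAAAGAAAABgAAAABAAgAAAAAAEACAAATCwAAEwsAAAABAAAAAAAAAAAAAAEBAQACAgIAAwMDAAQEBAAFBQUABgYGAAcHBwAICAgACQkJAAoKCgALCwsADAwMAA0NDQAODg4ADw8PABAQEAAREREAEhISABMTEwAUFBQAFRUVABYWFgAXFxcAGBgYABkZGQAaGhoAGxsbABwcHAAdHR0AHh4eAB8fHwAgICAAISEhACIiIgAjIyMAJCQkACUlJQAmJiYAJycnACgoKAApKSkAKioqACsrKwAsLCwALS0tAC4uLgAvLy8AMDAwADExMQAyMjIAMzMzADQ0NAA1NTUANjY2ADc3NwA4ODgAOTk5ADo6OgA7OzsAPDw8AD09PQA+Pj4APz8/AEBAQABBQUEAQkJCAENDQwBEREQARUVFAEZGRgBHR0cASEhIAElJSQBKSkoAS0tLAExMTABNTU0ATk5OAE9PTwBQUFAAUVFRAFJSUgBTU1MAVFRUAFVVVQBWVlYAV1dXAFhYWABZWVkAWlpaAFtbWwBcXFwAXV1dAF5eXgBfX18AYGBgAGFhYQBiYmIAY2NjAGRkZABlZWUAZmZmAGdnZwBoaGgAaWlpAGpqagBra2sAbGxsAG1tbQBubm4Ab29vAHBwcABxcXEAcnJyAHNzcwB0dHQAdXV1AHZ2dgB3d3cAeHh4AHl5eQB6enoAe3t7AHx8fAB9fX0Afn5+AH9/fwCAgIAAgYGBAIKCggCDg4MAhISEAIWFhQCGhoYAh4eHAIiIiACJiYkAioqKAIuLiwCMjIwAjY2NAI6OjgCPj48AkJCQAJGRkQCSkpIAk5OTAJSUlACVlZUAlpaWAJeXlwCYmJgAmZmZAJqamgCbm5sAnJycAJ2dnQCenp4An5+fAKCgoAChoaEAoqKiAKOjowCkpKQApaWlAKampgCnp6cAqKioAKmpqQCqqqoAq6urAKysrACtra0Arq6uAK+vrwCwsLAAsbGxALKysgCzs7MAtLS0ALW1tQC2trYAt7e3ALi4uAC5ubkAurq6ALu7uwC8vLwAvb29AL6+vgC/v78AwMDAAMHBwQDCwsIAw8PDAMTExADFxcUAxsbGAMfHxwDIyMgAycnJAMrKygDLy8sAzMzMAM3NzQDOzs4Az8/PANDQ0ADR0dEA0tLSANPT0wDU1NQA1dXVANbW1gDX19cA2NjYANnZ2QDa2toA29vbANzc3ADd3d0A3t7eAN/f3wDg4OAA4eHhAOLi4gDj4+MA5OTkAOXl5QDm5uYA5+fnAOjo6ADp6ekA6urqAOvr6wDs7OwA7e3tAO7u7gDv7+8A8PDwAPHx8QDy8vIA8/PzAPT09AD19fUA9vb2APf39wD4+PgA+fn5APr6+gD7+/sA/Pz8AP39/QD+/v4A////AFlgYV9iXltdc31lVVZXWGh8pZ+IemJTVG52eXNscHF0i5WGaV1YVmmXqKSanJGKepWWn5WGi5qeo6Oag2RbXoelqqmnp6enoqWnp6aho6iop6SeimplboOgrKyop6eoo5enqKenqKmqp6Kej3eEe3R3lpqjoaSom3ebop+nqKmrp6ekoZ+ljWNgcnuUpqyqgVlogHiXqKqptb2rqLCxg1hXW3uXrbmqdVJVZ3mRqKmq1de+sqmUZFZWWXmNqsCtekxCVG+Yqaiq0NvTontiVlZWa4GXrcq4gU0fM2WZrbK3yurAdV9XVVZVcZ2rxtW8jE0bGWadtePu6uOYWlRUVVVPX5uuys6xfFotHVp+nMLNwKdgRkxRUFJGTX+iqqukfJBYNk9ceI6foH9SNk1NT005RWCLqKivq8KRTEh2pqemk21KPFJLQzEhM1R4qauyy8uqaE+SyrupmWZQUEg0OishNFJyqLGrxMGwc16t582omm9aVC4xT0tGTl6JsrervrGQYGi72r2tp5RySSRLWFVYdp+2vLm6vpJdWnyyuMLCsZpvQzJkdV55rtTT19nav2I6S2+hq7rVxqubViZPWnOkuMjS0bqghToxNTp4o6W8zMvHj1tbbY6orLS4qZN6WjRAKSRWhpigsbe1n2+HpqipqaiZfHBoSDtCPjtTYHOOmaOlcV+PqaekpaWGVz03Oko/T1VaXmJ+h56bTkxsmZqcpqN9VDk4R0tMU1deXVxrgI1/TU9XZ25+pJx9XkQrPg=="/>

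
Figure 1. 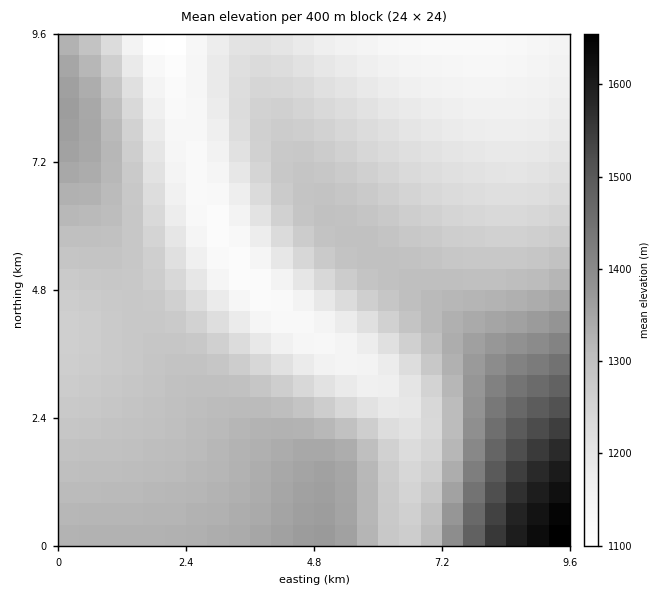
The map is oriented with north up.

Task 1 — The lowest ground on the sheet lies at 1080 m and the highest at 1670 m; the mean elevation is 1270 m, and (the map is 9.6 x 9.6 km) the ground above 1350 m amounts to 11.8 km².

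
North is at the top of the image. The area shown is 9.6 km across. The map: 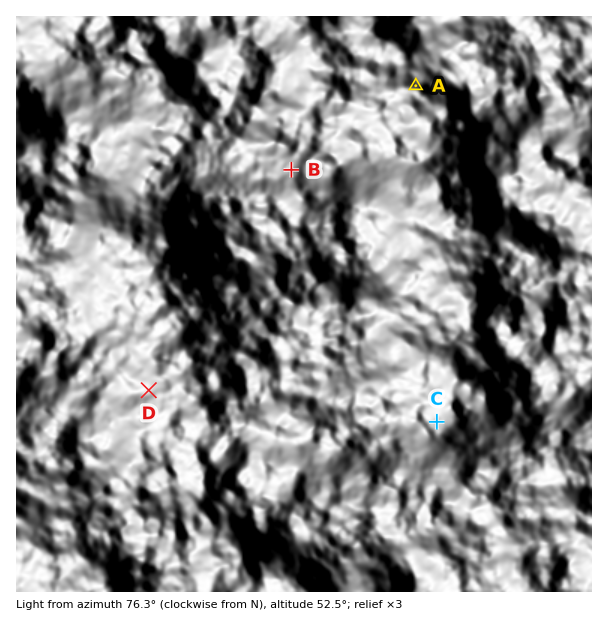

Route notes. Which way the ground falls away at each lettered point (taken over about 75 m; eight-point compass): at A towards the S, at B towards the N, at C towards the NE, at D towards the NE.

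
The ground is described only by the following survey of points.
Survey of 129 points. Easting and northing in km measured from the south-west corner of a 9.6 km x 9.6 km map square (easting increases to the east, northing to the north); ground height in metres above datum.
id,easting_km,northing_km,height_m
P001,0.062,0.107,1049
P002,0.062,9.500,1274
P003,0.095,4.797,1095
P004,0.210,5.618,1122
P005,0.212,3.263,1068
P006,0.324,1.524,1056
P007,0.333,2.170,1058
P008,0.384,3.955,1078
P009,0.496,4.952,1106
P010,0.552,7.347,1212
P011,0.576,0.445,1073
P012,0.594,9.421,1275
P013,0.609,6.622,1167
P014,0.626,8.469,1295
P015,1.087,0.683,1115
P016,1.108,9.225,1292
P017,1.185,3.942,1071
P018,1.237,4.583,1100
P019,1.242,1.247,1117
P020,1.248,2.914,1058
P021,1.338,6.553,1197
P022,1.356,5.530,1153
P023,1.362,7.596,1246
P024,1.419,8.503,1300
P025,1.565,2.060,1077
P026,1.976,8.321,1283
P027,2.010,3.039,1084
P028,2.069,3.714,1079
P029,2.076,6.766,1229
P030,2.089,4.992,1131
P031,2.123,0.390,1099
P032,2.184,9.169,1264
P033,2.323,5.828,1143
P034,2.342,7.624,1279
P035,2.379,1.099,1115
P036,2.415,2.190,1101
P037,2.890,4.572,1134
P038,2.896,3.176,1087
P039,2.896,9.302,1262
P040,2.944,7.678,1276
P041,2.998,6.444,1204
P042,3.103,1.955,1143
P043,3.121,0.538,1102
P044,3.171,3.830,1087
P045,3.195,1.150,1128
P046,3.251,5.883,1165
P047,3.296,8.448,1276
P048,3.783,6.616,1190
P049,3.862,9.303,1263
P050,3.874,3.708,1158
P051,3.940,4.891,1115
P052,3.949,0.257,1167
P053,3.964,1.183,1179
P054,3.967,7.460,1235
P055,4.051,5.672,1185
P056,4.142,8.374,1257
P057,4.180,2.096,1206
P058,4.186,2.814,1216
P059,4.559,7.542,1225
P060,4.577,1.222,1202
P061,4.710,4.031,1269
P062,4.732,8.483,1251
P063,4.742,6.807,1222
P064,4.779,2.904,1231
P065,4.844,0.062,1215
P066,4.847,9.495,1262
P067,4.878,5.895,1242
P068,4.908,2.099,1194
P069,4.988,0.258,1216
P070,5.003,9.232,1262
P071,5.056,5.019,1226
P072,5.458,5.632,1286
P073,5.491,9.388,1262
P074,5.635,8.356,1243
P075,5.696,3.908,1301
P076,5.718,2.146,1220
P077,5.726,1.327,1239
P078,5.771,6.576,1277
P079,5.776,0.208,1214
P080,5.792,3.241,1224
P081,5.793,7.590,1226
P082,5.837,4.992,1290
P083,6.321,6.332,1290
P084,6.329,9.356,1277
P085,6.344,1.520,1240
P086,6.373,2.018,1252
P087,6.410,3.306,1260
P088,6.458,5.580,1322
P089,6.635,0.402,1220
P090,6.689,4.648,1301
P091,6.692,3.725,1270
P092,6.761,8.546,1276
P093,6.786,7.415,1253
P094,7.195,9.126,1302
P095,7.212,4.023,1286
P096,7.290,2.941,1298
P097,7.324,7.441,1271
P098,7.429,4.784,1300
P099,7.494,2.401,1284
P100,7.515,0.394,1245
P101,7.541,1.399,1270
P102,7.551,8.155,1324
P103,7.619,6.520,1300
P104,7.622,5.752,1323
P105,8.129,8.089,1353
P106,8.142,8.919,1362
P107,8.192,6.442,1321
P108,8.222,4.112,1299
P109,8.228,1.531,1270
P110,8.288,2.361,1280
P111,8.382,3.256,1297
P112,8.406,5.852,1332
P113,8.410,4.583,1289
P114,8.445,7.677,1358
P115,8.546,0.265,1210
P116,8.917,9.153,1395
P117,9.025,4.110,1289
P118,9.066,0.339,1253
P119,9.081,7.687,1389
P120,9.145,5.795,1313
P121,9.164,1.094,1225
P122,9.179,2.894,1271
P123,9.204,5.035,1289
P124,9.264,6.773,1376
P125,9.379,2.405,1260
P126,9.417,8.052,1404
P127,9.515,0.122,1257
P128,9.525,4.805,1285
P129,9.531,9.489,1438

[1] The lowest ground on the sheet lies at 1045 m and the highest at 1445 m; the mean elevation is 1225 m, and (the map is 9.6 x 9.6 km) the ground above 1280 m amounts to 25.8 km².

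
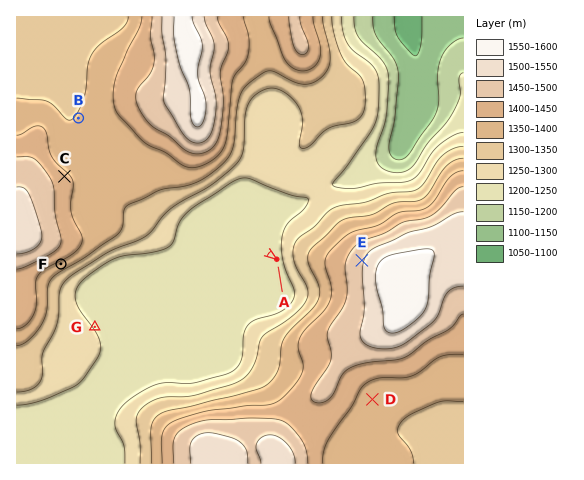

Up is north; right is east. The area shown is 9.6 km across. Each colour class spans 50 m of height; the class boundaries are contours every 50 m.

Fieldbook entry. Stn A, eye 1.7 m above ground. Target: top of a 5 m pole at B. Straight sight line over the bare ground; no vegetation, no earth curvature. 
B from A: not visible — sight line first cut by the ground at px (192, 199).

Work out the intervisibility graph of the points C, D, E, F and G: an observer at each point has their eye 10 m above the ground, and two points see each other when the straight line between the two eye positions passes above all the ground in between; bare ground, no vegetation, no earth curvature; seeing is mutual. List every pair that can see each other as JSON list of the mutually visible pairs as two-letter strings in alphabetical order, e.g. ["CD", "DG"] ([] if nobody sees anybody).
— ["CE", "EF", "EG", "FG"]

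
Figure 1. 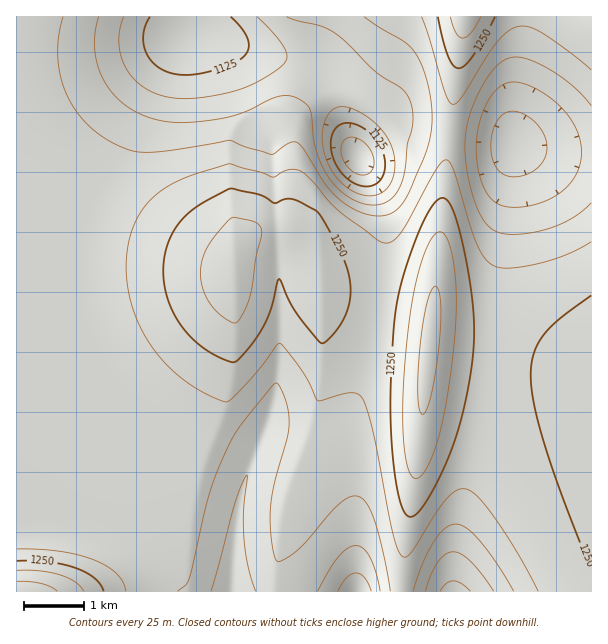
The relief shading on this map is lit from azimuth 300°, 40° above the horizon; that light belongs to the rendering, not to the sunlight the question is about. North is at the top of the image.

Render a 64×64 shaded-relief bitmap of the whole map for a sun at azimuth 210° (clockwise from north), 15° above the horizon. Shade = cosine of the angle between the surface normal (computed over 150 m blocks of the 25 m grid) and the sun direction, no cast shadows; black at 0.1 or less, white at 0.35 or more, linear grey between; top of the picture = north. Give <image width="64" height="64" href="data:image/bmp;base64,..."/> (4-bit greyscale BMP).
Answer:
<image width="64" height="64" href="data:image/bmp;base64,Qk12CAAAAAAAAHYAAAAoAAAAQAAAAEAAAAABAAQAAAAAAAAIAAATCwAAEwsAABAAAAAAAAAAAAAAABEREQAiIiIAMzMzAERERABVVVUAZmZmAHd3dwCIiIgAmZmZAKqqqgC7u7sAzMzMAN3d3QDu7u4A////AFVERERFZniJmqmZmrzMu6qpmaz//rmIms3e7u3cy7uqMzMzNEVWeJmaqZmavMy7qqqavO/9yoiazd7u3dzLuqoiIiIzRWZ4mZqpmZm8zLuqqqq87+3KmZvN3u7dzLu6qiIiIzRVZ4iZqqmZmbzMuqqqqrze7cqZq83e7dzLu6qqREREVmd4iZmqqZmZq8u6qqqqvN7ty6mrzd3d3Mu7qqpmZmd3iImZmqqpmZmru7qqqqq7ze3bqavN3d3Mu7qqqoiIiIiZmZqqqqmZmau7uqqqqqvN3dyqq83d3My7uqqqmZmZmZmaqqqqqZmZq7u6qqqqq83d3LqrzN3My7uqqqqZmZmZmqqqqqqpmZmru7qqqqqrzN3cuqu8zMy7uqqqqpmZmZqqqqqqqqmZmaq7uqqqqqu83ty6qrzMy7u6qqqqmZmZqqqqqqqqqZmZqru6qqqqq7ze3Lqqu8y7u6qqqqqZmZqqqqqqqqqqmZmau7qqqqqrvN7dupqru7u6qqqqqpmZqqqqqqqqqqqZmZqqqqqqqqu83d26mau7u6qqqqqqmZqqqqqqqqqqqpmZmqqqqqqqqrzd3bqZqru6qqqqqqqZmqqqqqqqqqqqqZmaqqqqqqqqvN3dupmaqqqqqqqqqpmqqqqqqqqqqqqpmZmqqqqqqqq8zd26mZqqqqqqqqqqmqqqqqqqqqqqqqqpmaqqqqqqqrzN3bqYmaqqqqqqqqqqqqqqqqqqqqqqqqqqqqu6qqqqu83duoiJqqqqqqqqqqqqqqqqqqqqqqqqqqqqu7uqqqq7zd26iImaqqqqqqqqqqqqqqqqqqqqqruqqqq7u7qqqrvN3LqIiZqqqqqqqqqqqqqqqqqqqqq7u7uqqrvLu6qqu8zcuoiImqqqqqqqqqqqqqqqqqqqq7u7u7qqvMzLqqqrzNy6iIiZqqqqqqqqqqqqqqqqqqu7u7u7uqq8zMu6qqu83LqHiJmqqqqqqqqqqqqqqqqqu7u8zMu6qrzMy7qqq7zMuod4maqqqqqqqqqqqqqqqqu7u8zMzLqqvMzLuqqrvMy6h3iZqqqqqqqqqqqqqqqqq7u8zMzMuqq8zMy6qqu8zMqHeImaqqqqqqqqqqqqqqq7u8zMzMy6qqzMzLqqqrzMypd4iZqqqqqqqqqqqqqqq7u7zMzMzLqqq8zLuqqqu8zKl3eJmaqqqqqqqqqqqqqru7zMzMzMuqqrzMuqqqqrzMqXd4mZmZmZmaqqqqqqqqu7vMzMzMy6qavMy6qqqqvMypd3iJmZmZmZmaqqqqqqq7u8zMzMy6qZm8y7qZmaq7zKl3eImZmZmZmZqqqqqqq7u7vMzMu7qZmby7upmZmqvMuXd3iZmZmZmZmqqqqqqru7u7u7u7upmZq7upmZmaq7u5dmeImZmZmZmaqqqqqqq7u7u7u7u6mImru6mZmZmru6l2Z3iImZmZmZqqqqqqqru7u7u7u6mIiau6qYiImaq7qXZmeIiIiIiZmqqqqqqqu7u7u7qqqYiJq7qYiIiJmrupdmZ3iIiIiIiaqqqqqqqqu7u6qqqpiImrqpiIiIiau6l2Vmd4iIiIiIqqqqqqqqqqqqqqqqmJmbuqmHd4iJqrqXZVZ3d3iIiIiqqqqqqqqqqqqqqamZmZu6mHd3eIiaqpdVVmd3d3iIiKqqqqqqqqqqqqmZmZiZmqmYd3d3eJqql1VVZnd3eIiIqqqqqqqqqqqpmZmZiIiJmIdmZlZnmqqHVEVmd3d3iIiqqqqqqqqqqZmZmZiHd3iHd2VDM1aJqodURVZnd3eIiKqqqqqqqpmZmZmIiHdmd3d2QxASRomph1RFVmd3eIiJqqqqqqmZmZmZiIiHdmZnd3UgAAJGiamXVEVWd3eIiJmqqqqpmZmZmZiIiIdmZmd3YwAAA1iaqZdURVZ3eIiJmaqqqpmZmZmYiIiHd2ZmZ3ZRAAAleruql2VFZneIiZmZqqqpmZmZmYiIiHd3ZmVndjAAAlisy6qYZUVneIiZmqqqqpmZmZmIiIh3d3ZmVWd2MAAli97cqph1VWeImZqqqqqpmZmZmIiId3d3dmVWd3UxEljO/+yqqXZWeImaqqu7qqmZmZiIiId3d3d2ZmaIdkI1jP//26uphmZ4maqru7uqmZmZiIiHd3d3d3ZneJmHVFi+///Kq7qHZ4maq7u8zKmZmZiIh3d3d3d3d3eJmZhmit///bq7u5h3iau7zMzMqZmZmIh3d3ZmZ3d3eImpl2ec7//rqrzLqIiau8zMzNyZmZmIh3d2ZmZmd3d3iZmGZ5ze7bqrzMy5iJq8zN3d3ZmZmYiHd2ZmZmZ3d3d4h2Znm8zLqrvN3LqZmrzN3d3dmZmYiHd2ZmZmZnd3d3d3Zneau7u7u83dypmrzN3d3d2ZmZiId3ZmZmZmd3d3d3d3eJqru7u8ze3LqavM3d3d3ZmZmIh3dmZmZnd3d3iIiIiJqru7u7zd7tuqq83d3d3dmZmYiHd3ZmZ3d3iIiImZmZq7vMzMzN3u3KqrzN3d3d2ZmZmIh3d3d3eIiIiZmqqqq7zMzMzM3u7cqqvM3d3d3JmZmYiId3d4iImZmaq7u7u8zMzMzMzd7ty6q7zM3MzMmZmZmIiIiIiZmaqqu8zdzMzMzMzMzN3u3LqqvMzMzMyZmZmZiIiImZqqq7vN3u3czMzMzMzM3e7cupq7u7u7u6mZmZmYiZmZqqu7zN3u7tzMzMzMzMzN7ty5mqu7u7u7"/>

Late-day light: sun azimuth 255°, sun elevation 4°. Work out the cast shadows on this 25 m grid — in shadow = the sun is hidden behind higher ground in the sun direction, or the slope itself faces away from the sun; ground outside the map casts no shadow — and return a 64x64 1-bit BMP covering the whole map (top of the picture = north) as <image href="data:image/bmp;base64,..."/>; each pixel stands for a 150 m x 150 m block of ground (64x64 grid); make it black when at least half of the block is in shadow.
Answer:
<image width="64" height="64" href="data:image/bmp;base64,Qk0+AgAAAAAAAD4AAAAoAAAAQAAAAEAAAAABAAEAAAAAAAACAAATCwAAEwsAAAIAAAAAAAAA////AAAAAAAD8AAAGA8AAAf4AAAAD4AAB/AAAAAPAAAAAAAAAA8AAAAAAAAABwAAAAAAAAAHAAAAAAAAAAYAAAAAAAAABgAAAAAAAAAGAAAAAAAAAAIAAAAAAAAAAgAAAAAAAAADAAAAAAAAAAMAAAAAAAAAAwAAAAAAAAADgAAAAAAAAAOAAAAAAAAAA4AAAAAAAAADwAAAAAAAAAPAAAAAAAAAA8AAAAAAAAAD4AAAAAAAAAPgAAAAAAAAA+AAAAAAAAAB4AAAAAAAAAHgAAAAAAAAAfAAAAAAAAAB8AAAAAAAAAHwAAAAAAAAAfAAAAAAAAAB8AAAAAAAAAHwAAAAAAAAAfgAAAAAAAAB+AAAAAAAAAH4AAAAAAAAAPgAAAAAAAAA/AAAAAAAAAD8AAAAAAAAAP4AAAAAAAAA/gAAAAAAAAD+AAAAAAAAAP8AAAAAAA4A/wAAAAAAPwD/AAAAAAA/gP+AAAAAAH/A/4AAAAAAf8D/gAAAAAD/wP+AAAAAAP/Af4AAAAAA/4B/gAAAAAD/gH8AAAAAAP8AfwAAAAAA/gB/AAAAAAD4AH4AAAAAAPAAPgAAAAAAAAA+AAAAAAAAAD4AAAAAAAAAPAAAAAAAAAA8AAAAAAAAABwAAAAAAAAAHAAAAAAAAAAcAAAAAAAAABwAAAAAAAAAHgAAAAAAAAAeAA=="/>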